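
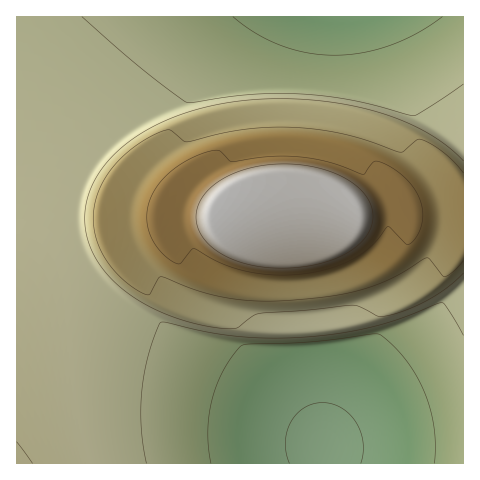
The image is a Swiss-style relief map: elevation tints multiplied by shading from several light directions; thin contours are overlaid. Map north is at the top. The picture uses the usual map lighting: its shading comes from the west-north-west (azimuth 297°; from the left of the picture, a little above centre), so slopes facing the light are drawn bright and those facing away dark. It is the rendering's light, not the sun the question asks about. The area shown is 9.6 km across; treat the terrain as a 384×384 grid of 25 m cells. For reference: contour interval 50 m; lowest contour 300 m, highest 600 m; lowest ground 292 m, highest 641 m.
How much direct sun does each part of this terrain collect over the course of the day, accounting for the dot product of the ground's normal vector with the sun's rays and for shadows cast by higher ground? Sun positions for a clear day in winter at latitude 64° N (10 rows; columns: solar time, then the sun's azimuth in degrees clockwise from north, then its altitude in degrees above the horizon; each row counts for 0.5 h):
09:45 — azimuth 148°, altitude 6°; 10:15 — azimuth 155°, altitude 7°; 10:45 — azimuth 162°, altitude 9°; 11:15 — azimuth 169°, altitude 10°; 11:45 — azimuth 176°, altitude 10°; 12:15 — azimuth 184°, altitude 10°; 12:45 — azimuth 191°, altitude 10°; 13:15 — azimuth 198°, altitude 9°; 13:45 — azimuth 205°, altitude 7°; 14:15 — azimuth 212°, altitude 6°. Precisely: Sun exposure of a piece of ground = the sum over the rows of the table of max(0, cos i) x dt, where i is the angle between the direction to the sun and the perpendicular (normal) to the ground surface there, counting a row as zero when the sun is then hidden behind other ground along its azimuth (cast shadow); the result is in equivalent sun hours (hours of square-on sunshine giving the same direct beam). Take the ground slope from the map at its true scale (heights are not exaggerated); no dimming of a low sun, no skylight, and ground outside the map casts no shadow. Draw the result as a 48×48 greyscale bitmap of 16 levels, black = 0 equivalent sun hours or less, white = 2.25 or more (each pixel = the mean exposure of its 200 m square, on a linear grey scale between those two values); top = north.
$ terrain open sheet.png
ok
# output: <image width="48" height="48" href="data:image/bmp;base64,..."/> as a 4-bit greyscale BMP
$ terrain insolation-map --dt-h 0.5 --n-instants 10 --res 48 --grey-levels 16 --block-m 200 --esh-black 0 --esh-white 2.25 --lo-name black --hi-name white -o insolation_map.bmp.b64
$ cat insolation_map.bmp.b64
<image width="48" height="48" href="data:image/bmp;base64,Qk32BAAAAAAAAHYAAAAoAAAAMAAAADAAAAABAAQAAAAAAIAEAAATCwAAEwsAABAAAAAAAAAAAAAAABEREQAiIiIAMzMzAERERABVVVUAZmZmAHd3dwCIiIgAmZmZAKqqqgC7u7sAzMzMAN3d3QDu7u4A////AFVVVVVVVVVVVVVVVVVVVVVVVVVVVVVVVVVVVVVVVVVVVVVVVVVVVVVVVVVVVVVVVVVVVVVVVVVVVVVVVVVVVVVVVVVVVVVVVVVVVVVVVVVVVVVVVVVVVVVVVVVVVVVVVVVVVVVVVVVVVVVVVVVVVVVVVVVVVVVVVVVVVVVVVVVVVVVVVVVVVVVVVVVVVVVVVVVVVVVVVVVVVVVVVVVVVVVVVVVVVVVVVVVVVVVVVVVVVVVVVVVVVVVVVVVVVVVVVVVVVVVVVVVVVVVVVVVVVWZmZmZlVVVVVVVVVVVVVVVVVVVVVVVWZmZmZmZmZlVVVVVVVVVVVVVVVVVVVVVmZmZmZmZmZmVVVVVVVVVVVVVVVVVVVVZmZmZmZmZmZmZVVVVVVVVVVVVVVVVVZmeImYh2ZmZmZmZlVVVVVVVVVVVVVVaK3///////7KhmZmZlVVVVVVVVVVVVaM/9uXdmZmd4rO/rhmZlVVVVVVVVVVVp3rhmZmZmZmZmZmet/YZlVVVVVVVVVVjdllVWZ4mqqqqYdmZme+x2VVVVVVVVVq2mVVZ5u7qZmZqrupdmZnvZZVVVVVVVa7dVVoqph2ZmZmZmeauXZmacplVVVVVWqmVVeah2VWZ4iIdmZmealmVoulVVVVVZplVXmXVVaL3u7u7ahmZomXVVe1VVVVV5ZVV4hlVozcqId4m923ZmeIZVWFVVVVaHVVZ3ZVabuGVVVmZmm7hlVodlVlVVVVaGVVZ2VVipZVVVVVVVZ6p1VXdlVVVVVVZlVVZlVWiGVVVVVVVVVWiGVWZlVVVVVVVVVVVVVWdlVVVVVVVVVVZ2VVZlVVVVVVVVVVVVVVVVVVVVVVVVVVVVVVVVVVVVVVRFVVRFVUNFVVVVVVVVVVM0VVRFVVVVVVM1VVRFVUIkVVVVVVVVVTIlVUNFVVVVVVMkVVM0VUIRNVVVVVVVUxE1VTNFVVVVVVQiVVQiRVQgATVVVVVDEAJFUyNVVFVVVVQhNVVCJFRCAAASIiEAADREMSRVQlVVVVRBE1VTESREMQAAAAAAE0RCEkVUIFVVVVRDEDVVQgEkRDEAAAETRDIBJEVCAVVVVVVEMAJFVDEAEjMzMzMyIQATREMQE1VVVVVUQgADRUQxAAABEQAAASNERCABNFVVVVVURDEAEkREQyERERESNERDIAATRFVVVVVVREMQAAE0RERERERERDIQAAE0RFVVVVVVVERDEAAAASIzMzIhEAAAASNERFVVVVVVVVREQhAAAAAAAAAAAAABIzRERFVVVVVVVVVEREMhAAAAAAAAABEjNERERFVVVVVVVVRERERDMiIRERESIzM0RERERFVVVVVVVVREREREREMzMzMzM0RERERERFVVVVVVVURERERERERERERERERERERERFVVVVVVVURERERERERERERERERERERERFVVVVVVVURERERERERERERERERERERERFVVVVVVVURERERERERERERERERERERERFVVVVVVVVRERERERERERERERERERERERA=="/>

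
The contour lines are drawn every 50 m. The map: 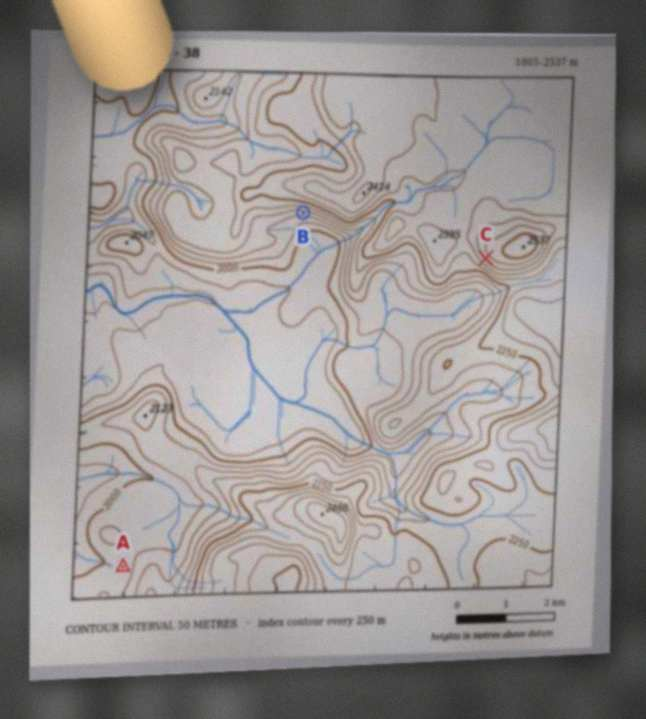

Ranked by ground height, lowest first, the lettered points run A B C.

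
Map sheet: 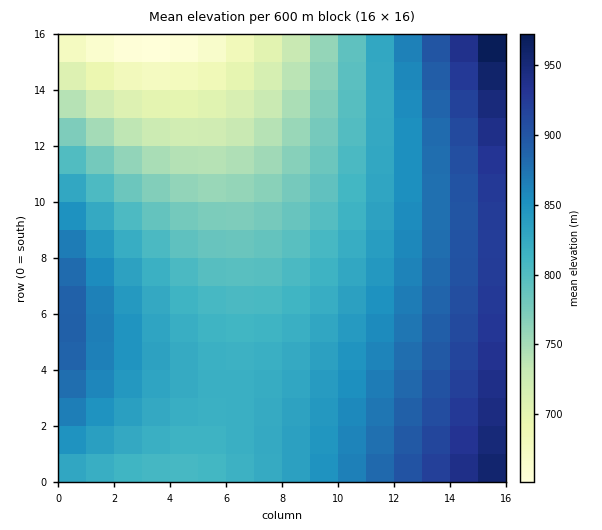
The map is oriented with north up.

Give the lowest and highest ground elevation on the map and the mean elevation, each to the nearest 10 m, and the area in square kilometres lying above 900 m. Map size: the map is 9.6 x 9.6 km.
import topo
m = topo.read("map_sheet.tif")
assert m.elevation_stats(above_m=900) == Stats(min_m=640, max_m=1000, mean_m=820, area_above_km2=12.7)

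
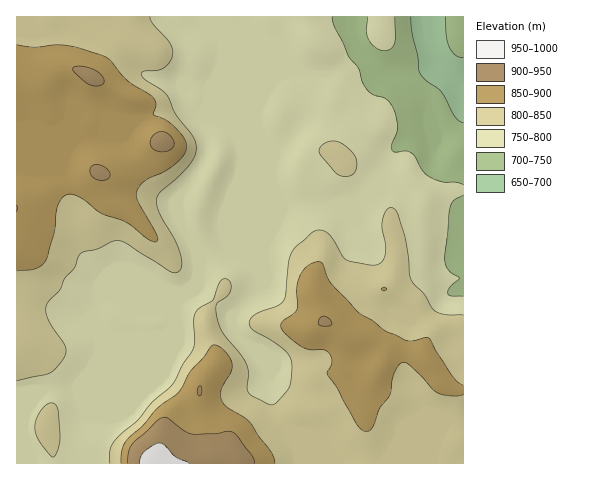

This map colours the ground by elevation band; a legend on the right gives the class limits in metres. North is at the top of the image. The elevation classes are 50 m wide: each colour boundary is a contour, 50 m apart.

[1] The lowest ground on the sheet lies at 670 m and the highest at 960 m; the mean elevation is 810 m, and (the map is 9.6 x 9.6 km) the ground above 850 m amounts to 20.5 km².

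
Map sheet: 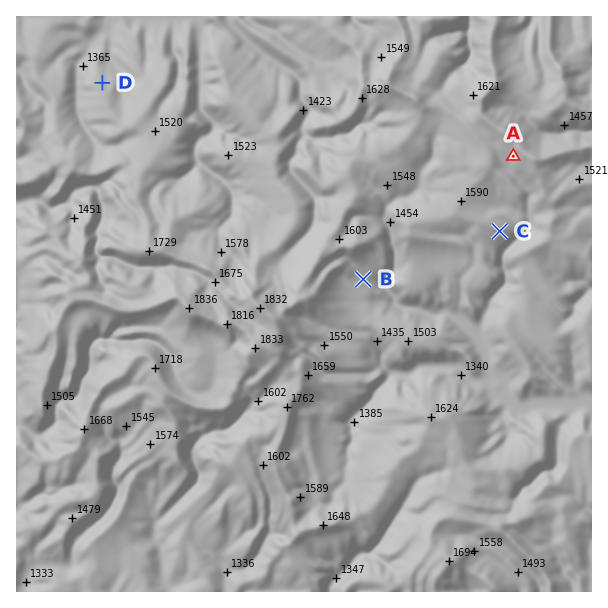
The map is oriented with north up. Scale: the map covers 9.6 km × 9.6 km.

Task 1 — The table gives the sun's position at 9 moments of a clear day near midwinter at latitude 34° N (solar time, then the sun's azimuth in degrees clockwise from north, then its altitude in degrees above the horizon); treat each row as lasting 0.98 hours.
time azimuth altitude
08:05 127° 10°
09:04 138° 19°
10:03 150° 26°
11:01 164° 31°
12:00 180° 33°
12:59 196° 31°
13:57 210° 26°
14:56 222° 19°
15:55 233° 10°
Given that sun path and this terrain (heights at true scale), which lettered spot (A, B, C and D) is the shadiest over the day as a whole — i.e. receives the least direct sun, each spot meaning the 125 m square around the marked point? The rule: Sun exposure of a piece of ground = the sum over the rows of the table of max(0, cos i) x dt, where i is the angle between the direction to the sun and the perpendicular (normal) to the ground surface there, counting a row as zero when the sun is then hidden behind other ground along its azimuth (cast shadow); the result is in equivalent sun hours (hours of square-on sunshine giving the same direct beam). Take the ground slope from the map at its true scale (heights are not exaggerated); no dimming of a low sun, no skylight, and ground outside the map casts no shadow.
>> D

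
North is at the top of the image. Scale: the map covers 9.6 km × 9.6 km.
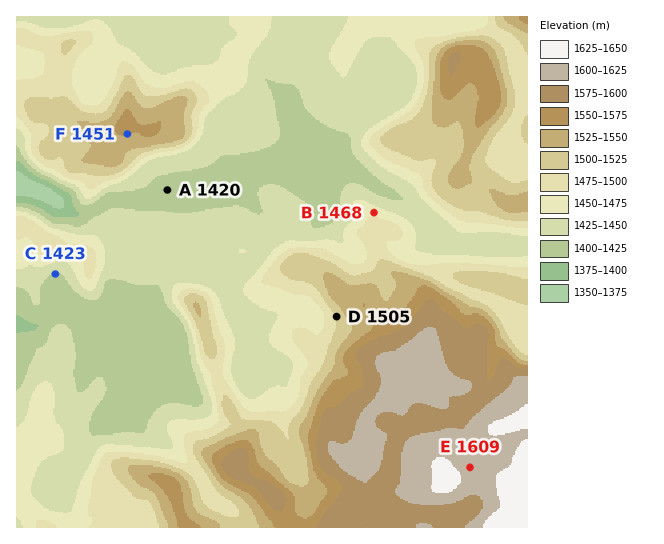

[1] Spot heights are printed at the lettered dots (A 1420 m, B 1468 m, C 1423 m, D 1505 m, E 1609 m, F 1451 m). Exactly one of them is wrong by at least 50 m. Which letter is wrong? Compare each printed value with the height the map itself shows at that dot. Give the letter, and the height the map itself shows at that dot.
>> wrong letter F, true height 1551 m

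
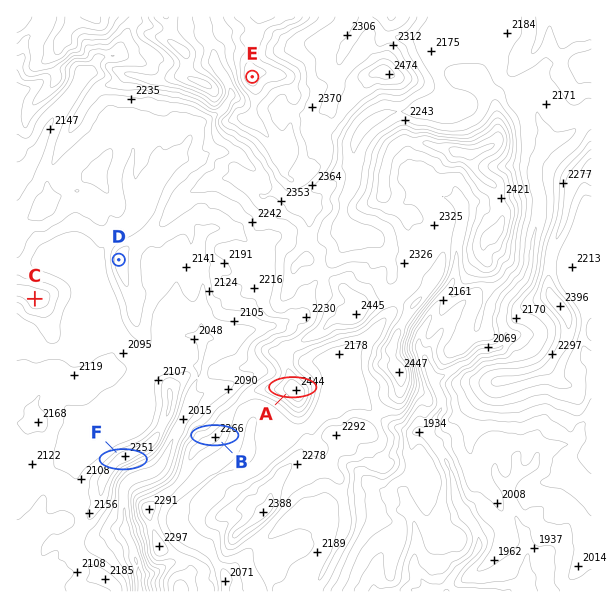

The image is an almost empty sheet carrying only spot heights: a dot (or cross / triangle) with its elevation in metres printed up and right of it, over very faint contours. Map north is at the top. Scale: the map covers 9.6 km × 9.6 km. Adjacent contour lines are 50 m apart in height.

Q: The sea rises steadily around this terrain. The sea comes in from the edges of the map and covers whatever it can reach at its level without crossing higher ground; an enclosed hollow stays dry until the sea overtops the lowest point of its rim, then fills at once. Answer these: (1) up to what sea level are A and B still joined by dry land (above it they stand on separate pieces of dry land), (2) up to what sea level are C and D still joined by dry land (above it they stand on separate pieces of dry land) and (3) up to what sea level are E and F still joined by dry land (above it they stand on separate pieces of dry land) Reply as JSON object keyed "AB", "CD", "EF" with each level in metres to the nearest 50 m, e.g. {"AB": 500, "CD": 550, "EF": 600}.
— {"AB": 2200, "CD": 2150, "EF": 2100}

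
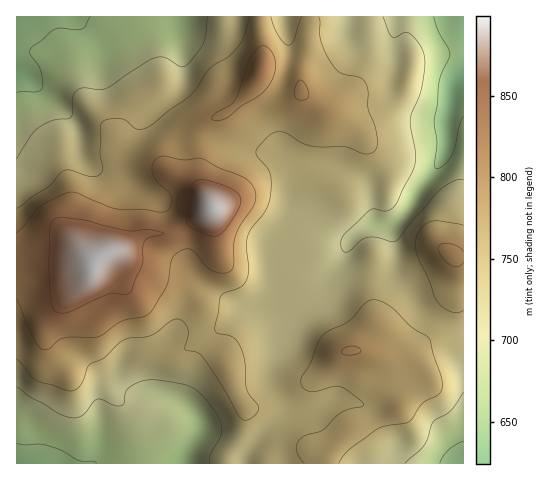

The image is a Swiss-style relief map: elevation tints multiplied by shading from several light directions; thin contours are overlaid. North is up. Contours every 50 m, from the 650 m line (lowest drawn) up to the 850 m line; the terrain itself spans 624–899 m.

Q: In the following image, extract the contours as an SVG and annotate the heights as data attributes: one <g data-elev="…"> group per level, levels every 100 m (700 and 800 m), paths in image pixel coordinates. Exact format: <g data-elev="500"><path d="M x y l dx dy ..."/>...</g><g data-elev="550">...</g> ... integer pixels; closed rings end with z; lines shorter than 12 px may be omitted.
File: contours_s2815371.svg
<g data-elev="700"><path d="M405 463l20-18 9-24 17-10 12-19"/><path d="M17 387l14 10 26 16 17 5 9-3 11-13 3-3 5 0 14 7 7-1 1-2 3-13 5-5 11-4 16-1 30 6 8 5 10 10 9 12 5 11 0 10-10 20-1 9"/><path d="M463 180l-9 1-15 9-43 51-5 1-15-5-8 0-8 4-11 10-4 1-3-2-1-7 2-7 25-24 6-3 14 2 7-5 17-33 3-11 0-10-5-33 12-31 3-21-1-12-5-11-9-10-6-1-9 5-4-2-8-19"/><path d="M207 17l-3 25-5 8-12 15-6 2-15-9-9-1-11 5-40 26-8 2-14-2-6 1-3 3-2 5-2 20-3 2-15 1-15 8-7 8-14 23"/></g><g data-elev="800"><path d="M345 355l12-1 3-1 1-3-5-3-9 0-5 4 0 3z"/><path d="M17 299l18 42 5 7 5 2 5-2 12-10 8-1 27 0 25-16 23-5 7-5 14-23 2-8 4-21 3-4 5-4 7-2 5 1 14 16 9 6 9 1 7-3 3-6-1-18 2-10 6-12 13-18 2-6 0-7-4-8-7-7-25-10-17-9-6-1-14 2-22-4-7 5-2 8 5 12 11 11 3 4 0 10-5 5-6 1-16-3-28 0-39-16-8-1-28 14-24 27"/><path d="M463 252l-5-6-9-2-8 0-3 4 4 9 9 8 8 2 4-5"/><path d="M214 120l7 0 7-3 13-11 19-11 8-8 6-11 2-12-3-9-6-8-3-1-4 0-8 9-5 9-12 35-5 6-16 10-2 3z"/><path d="M298 99l7 1 4-4-2-8-6-8-3 2-3 8 0 6z"/></g>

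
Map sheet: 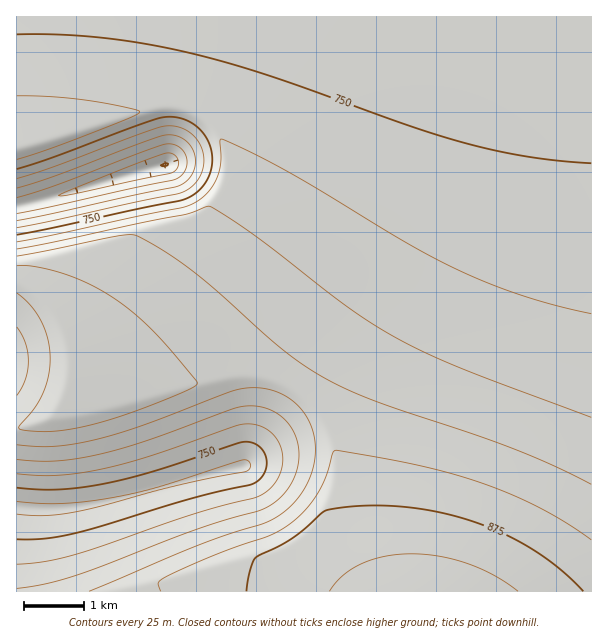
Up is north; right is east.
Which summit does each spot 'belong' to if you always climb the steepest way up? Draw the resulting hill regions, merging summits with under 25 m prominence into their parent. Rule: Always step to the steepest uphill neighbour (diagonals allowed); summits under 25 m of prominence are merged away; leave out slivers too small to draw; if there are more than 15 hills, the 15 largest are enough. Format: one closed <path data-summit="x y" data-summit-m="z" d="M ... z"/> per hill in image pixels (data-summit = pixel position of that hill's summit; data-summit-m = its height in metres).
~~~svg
<path data-summit="428 591" data-summit-m="916" d="M591 16l-129 1-4 39-7 42-9 34-22 60-34 60-85 122-54 88-7 6-30 6-60 18-49 12-45 6-39-4 0 86 575-1z"/><path data-summit="65 398" data-summit-m="871" d="M461 16l-249 0-19 77-26 71-151 43 1 299 39 4 45-6 49-12 60-18 30-6 7-6 54-88 85-122 34-60 12-28 19-66 9-54z"/><path data-summit="17 147" data-summit-m="798" d="M210 16l-193 0-1 190 28-6 123-36 7-14 24-72 1-12 6-16 0-9 5-11z"/>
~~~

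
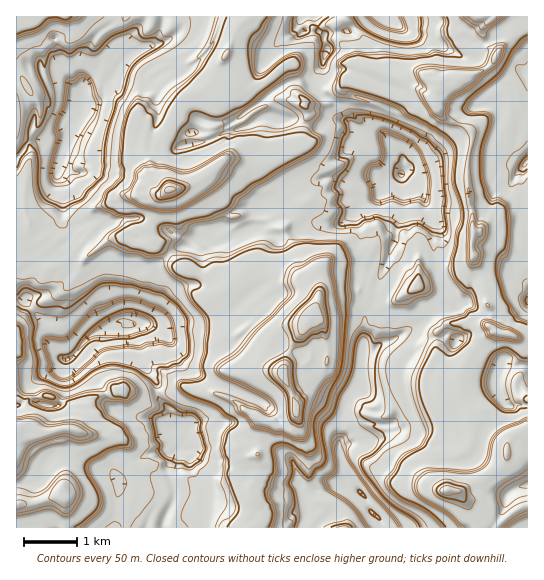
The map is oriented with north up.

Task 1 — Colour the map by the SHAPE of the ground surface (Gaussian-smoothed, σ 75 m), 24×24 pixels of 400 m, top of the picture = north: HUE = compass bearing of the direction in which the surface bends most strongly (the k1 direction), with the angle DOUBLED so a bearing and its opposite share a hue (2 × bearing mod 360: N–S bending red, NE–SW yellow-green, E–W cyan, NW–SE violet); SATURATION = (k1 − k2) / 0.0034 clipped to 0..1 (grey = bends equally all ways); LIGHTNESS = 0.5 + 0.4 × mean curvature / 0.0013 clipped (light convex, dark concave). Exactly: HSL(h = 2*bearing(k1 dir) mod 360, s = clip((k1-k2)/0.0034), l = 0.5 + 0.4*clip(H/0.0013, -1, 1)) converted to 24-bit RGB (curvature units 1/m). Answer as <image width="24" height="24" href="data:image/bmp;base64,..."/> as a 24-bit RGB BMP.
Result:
<image width="24" height="24" href="data:image/bmp;base64,Qk32BgAAAAAAADYAAAAoAAAAGAAAABgAAAABABgAAAAAAMAGAAATCwAAEwsAAAAAAAAAAAAASJsvizBswuV2N9W7R3+Ei4CRdGSTbZR7c3iAP459wXFp28ywPJDNLDNxPH04v+pkSAw4TxAmeYsrhXgqUdlOg8Kkn4Hi10P6g1vku3v26e3edMfgQCh8gn9/iYGGb3+JfXuCWjtopcl5w9h1WNA2OiNwYtyQkhYxNQUop73QiH3kt8vw0/X4RV+9oKQsGoceJ39QLHZN46picToTeV12f4N9f6WRcqHMuGrTTC6bt8SL07SRL13CsAAQTqsWGQMwpOzoU8DlNdvMYOV6t4Qu0SLi3Yu3xmaVvDlOOlktem835SovGpY1JstXWdhgUiUlPBQk4ThUqLuE28yNLwQdsfNxaNnhAgByHNWJUUDX2FZIxVNGf3ZXJVFP3Zl6poSIzbfqrar8ztL8Y3D3vt3vpCXevF8iemFwRyKTIrtk2CMg4iMSnFfw1v7NMQxAJJe+elhEQ3gpel0t0MNGgYB8bICEF8+A2Z7jot4uMBYD4mYf1b9iLxIEfJUezCJpiiE8RoMWopocj//pWwDX1w2S/PHPPISwEDdco5zQn2i7WTCHp9CWfYF/gZaHK+PQbVwKFal2xfX/PiGo6mus3MT8y9T2ZgzYf3f8zs796hU9bjEBFGXecf9g2xlv1YlsDkFEQytYvcB8RTinr7iPhYN/rdR9GwYttumod+E6FFAlDiUYw8ZVptk+nzkmE2qQqSjSmhM9kZP2v7TsK1au9vjTSi1z79XOLGmoFyNlysehNGmIzqmag3yk0KeNCyUx5KIsl9uYLAcbJpgSDZZRip3Pm3TZyXDdUwhUs6czrNBMJqQ/voCJgD4YpaYevtZZrUKbCBcrabUlRXGLx95uByFG21JNvBBPd/iu3WPHbB/A5JukMGoQGjADKSwHbD4FHTVkh6srwdKHS4JwKNbThjbb89jlouu9Why+SWTWe4mvXYtuMdOepG7/LnD/zP/vdaTxLAcVvVdmw7VvhDHFumfPQEyeOZ5vM6u5leSsfpuAeIB4SnRcIYY93JZU7+K3QyOHYmmB0TfKyscwLoM3P0sbo4QSqOCFklcUVjrScL+0po2v2m/TTiTQaYXaaozZJVfBYNZlin+JhoCEeH2BMDiQc9Nn8dx6RR6AZGSBNWp29dbiRj7evB+pbdCIqeBMrD+efH+DfICFdG+HtmZse1JCb00pHZAam/XYRV3PfnLHwZLSjJi8PpDYL9Vg9rbCViXXZ2GJR3iic881gip7ZCPf9f+YyDonQXR9gnt/foWFeH6CR3mlvYr0tb3mpty9bEQPTWszY2w/PGkmsJQxR3ghdsokj7Qm5zjeqIOwLHi5vKvWUX/VYyCZ/fDOVtx+KDt2f4yBhbW/mGzPo06BSVQKmoEMpEwPjrMqI7K3O6spQK1waoSJnYZtgHBxs8JzEEw3dddDxjasgb8yQgtCMYxm5/2P45iGOCd7nciFIoCOJU98hjDl3cT11qDywqr409j4KlPkM7xSuE0xMmM5d4B3g4d/t8+ORy1qLOJedaMjlF0neQl8tEJI2PrAHEKsikKJ99m7D0ZOhypVHlw4h1QkpeNRe+Hb3VWU4Hfv7p/VOWKr4HHdH3gfUnpIzYttMY6IlWUVNZY4ZyhvGjCIu9KV4++aQStnDbCfPP8dzx6lFDhgd0G2UEO7rNtogn4oTncWJ4kr8ZZ5rzLegXyQzZbU3G3gI9lJQiGg4Kq+Hy6qPRVCaqEsc9A67NyOLTdm2TpYxEM9r9RgCh48k1K5O0Cl3M2janKjvF1lMHRBX6s3HqkbU33Rc0TK6LiB0ymyJzaeyKBELQYaV41Nap1LWOOS7tXAI0l1mYuDwzyY3d+hHlFqIEhaPqyX7+nSKCivz5eee1GewHVqp74xGXwXbiYx1vCPPDKurx9OnypkOlm7caHg3va7DtZBEpoHtySei4uBl7eItWe/gxxeHkh9JpZw49pEaTcsUobLwYqwgoKHsouwxEr8ApJI1+M+cxKO5JPDc53RjLbPQyqA0eOl6He7Rq02IGM2e4mBucZhViYxzUmlPtXKWn6BR+DfuImzRHJSvzUstX15nMl9AThl/8z8T+fGAiKN7Me/jZTFj5nJUpL0uN7rdFbg/1rv+YWdJWNhb4IwsTnL2VdsdtM1JmQxN1wbW3gFvHBfOGd1z6WQz6t9IUlYHp8j9napAAVEfOg8M9pMYbmydipdlT0TsEQNSHxB/+CacRKqxYjcUh2VcrUqSqWO0H/WH23JfLzXaqZsTGt4vZtnsISE1mlhMcopEUUspCfyje2eP7ZgKgkVTw4Kynsf2ZJN0o4+O6cbvUS6"/>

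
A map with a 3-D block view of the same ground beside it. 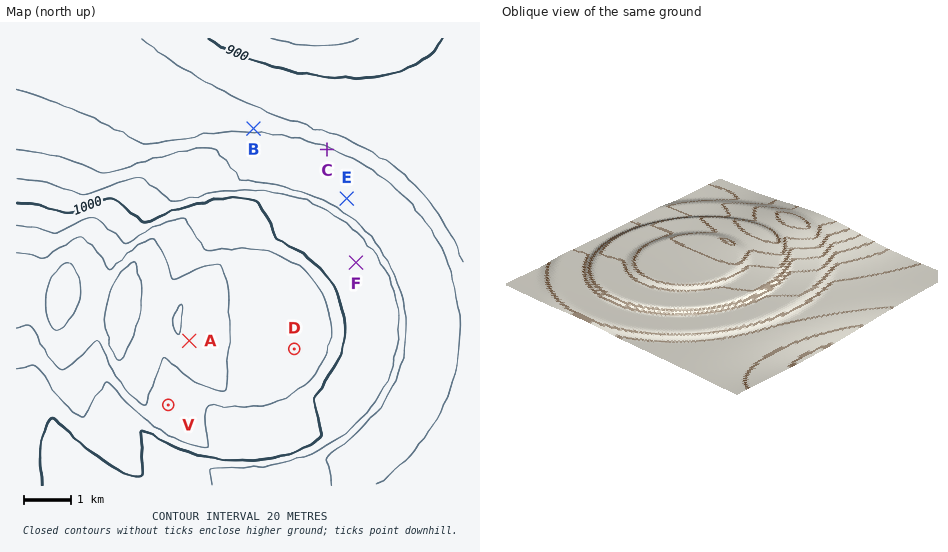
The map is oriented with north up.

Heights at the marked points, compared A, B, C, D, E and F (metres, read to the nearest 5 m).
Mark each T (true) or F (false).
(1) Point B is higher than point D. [F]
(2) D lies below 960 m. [F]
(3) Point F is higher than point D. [F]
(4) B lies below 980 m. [T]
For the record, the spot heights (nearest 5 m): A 1055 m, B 935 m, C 945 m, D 1025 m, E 950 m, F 995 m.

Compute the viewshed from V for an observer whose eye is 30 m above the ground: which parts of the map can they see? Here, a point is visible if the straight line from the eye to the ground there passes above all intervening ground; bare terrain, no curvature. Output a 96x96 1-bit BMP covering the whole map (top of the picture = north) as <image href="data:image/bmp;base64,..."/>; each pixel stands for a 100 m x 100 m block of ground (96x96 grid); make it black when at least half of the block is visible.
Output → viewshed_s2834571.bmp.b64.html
<image width="96" height="96" href="data:image/bmp;base64,Qk2+BAAAAAAAAD4AAAAoAAAAYAAAAGAAAAABAAEAAAAAAIAEAAATCwAAEwsAAAIAAAAAAAAA////AAAAAAD//8Af/+AAAAAAAAD//4A//4AAAAAAAAD//gD//gAAAAAAAAD//AH/+AAAAAAAAAD/+AP/4AAAAAAAAAD/8Af/gAAAAAAAAAD/4A//AAD4AAAAAAD/wB/+AD//4AAAAAD/gD/4Af///AAAAAD/gH/wB////wAAAAD/AP/gH////8AAAAD+Af/Af/////AAAAD8Af+B//////gAAAD4A/8D//////wAAAD4B/4H//////8AAADwB/wP//////+AAADgD/gf///////AAADgD/A////8Af/AAADAH+A////+AA/gAACAH+B/////AADwAACAH8D/////wAAAAAAAP8D/////8AAAAAAAP4H/////+AAAAAAAPwH//////AAAAAAAfwH//////gAAAAAAfwP//////wAAAAAAfgP//////4AAAAAAfgP//////4AAAAAA/Af//////8AAAAAA/Af//////8AAAAAA/Af//////8AAAAAA/Af//////+AAAAAA+Af//////+AAAAAA+Af//////+AAAAAA+Af//////+AAAAAA+Af/+D///+AAAAAA8Af/AA///+AAAAAA8Af+AAf//8AAAAAAcAf+AAP//8AAAAAAYAP+AAH//8AAAAAAYAP+AAD//4AAAAAAYAP+AAD//4AAAAAAAAH+AAB//wAAAAAAAAH+AAB//gAAAAAAAAD+AAA//AAAAAAAAAACAAA/+AAAAAAAAAAAAAAf4AAAAAAAAAAAAAAfgAAAAAAAAAAAAAAIAAAAAAAAAAAAAAAAAAAAAAAAAAAAAAAAAAAAAAAAAAAAAAAAAAAAAAAAAAAAAAAAAAAAAAAAAAAAAAAAAAAAAAAAAAAAAAAAAAAAAAAAAAAAAAAAAAAAAAAAAAAAAAAAAAAAAAAAAAAAAAAAAAAAAAAAAAAAAAAAAAAAAAAAAAAAAAAAAAAAAAAAAAAAAAAAAAAAAAAAAAAAAAAAAAAAAAAAAAAAAAAAAAAAAAAAAAAAAAAAAAAAAAAAAAAAAAAAAAAAAAAAAAAAAAAAAAAAAAAAAAAAAAAAAAAAAAAAAAAAAAAAAAAAAAAAAAAAAAAAAAAAAAAAAAAAAAAAAAAAAAAAAAAAAAAAAAAAAAAAAAAAAAAAAAAAAAAAAAAAAAAAAAAAAAAAAAAAAAAAAAAAAAAAAAAAAAAAAAAAAAAAAAAAAAAAAAAAAAAAAAAAAAAAAAAAAAAAAAAAAAAAAAAAAAAAAAAAAAAAAAAAAAAAAAAAAAAAAAAAAAAAAAAAAAAAAAAAAAAAAAAAAAAAAAAAAAAAAAAAAAAAAAAAAAAAAAAAAAAAAAAAAAAAAAAAAAAAAAAAAAAAAAAAAAAAAAAAAAAAAAAAAAAAAAAAAAAAAAAAAAAAAAAAAAAAAAAAAAAAAAAAAAAAAAAAAAAAAAAAAAAAAAAAAAAAAAAAAAAAAAAAAAAAAAAAAAAAAAAAAAAAAAAAAAAAAAAAAAAAAAAAAAAAAAAAAAAAAAAAAAAAAAAAAAAAAAAAAAA="/>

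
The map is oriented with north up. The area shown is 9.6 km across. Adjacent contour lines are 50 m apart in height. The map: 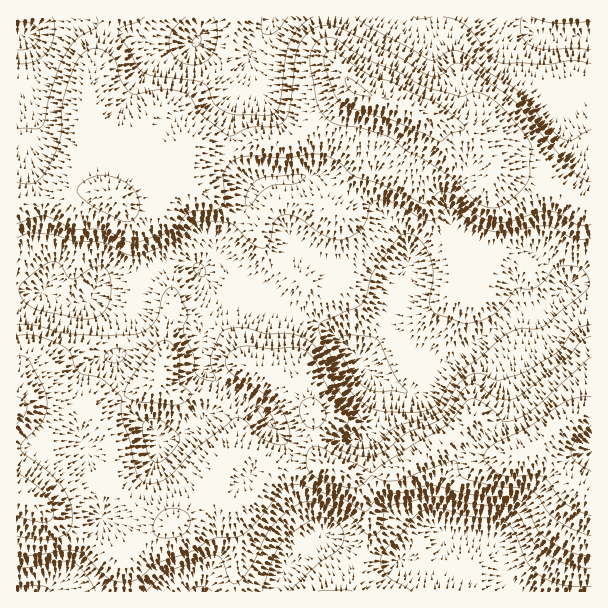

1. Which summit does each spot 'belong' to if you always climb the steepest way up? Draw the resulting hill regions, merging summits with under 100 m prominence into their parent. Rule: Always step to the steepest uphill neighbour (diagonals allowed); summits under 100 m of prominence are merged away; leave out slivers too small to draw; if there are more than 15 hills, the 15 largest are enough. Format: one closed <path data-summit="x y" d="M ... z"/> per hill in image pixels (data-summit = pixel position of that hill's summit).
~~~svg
<path data-summit="354 87" d="M591 16l-574 0-1 271 19 5 9 0 28 10 14 0 4-2 6-12 5-4 39-1 19-17 11-4 18 0 12 6 16-14 15 10 39 42 8 4 21 4 21 10 27 20 25 29 32 18 6 0 15-17 37-22 50-36 12-6 16-2 32-25 20 1z"/><path data-summit="561 425" d="M216 254l-16 14-12-6-18 0-11 4-19 17-39 1-5 4-6 11 0 2 20 11 8 8 2 31-5 8 6 34 11 18 22 20 5 9 15-2 24-22 8-2 8-15 4-15 3 0 34 20 13 13 14 20 8 19 2 24 4 20 19 32 8 0 10 9 26 13 28 6 18-1 17 9 9-2 7-5 6-21 5-5 42 3 7 5 2 6 2 24 3 8 14 9 73 1-1-307-19-1-32 25-16 2-12 6-50 36-37 22-15 17-6 0-32-18-25-29-27-20-21-10-21-4-8-4-39-42z"/><path data-summit="17 495" d="M20 288l-4 0 0 303 259 1 17-41 10-10 16-8-8-8-14-25-2-9-2-27-3-12-21-35-13-13-36-20-5 15-8 15-8 2-24 22-15 2-5-9-22-20-11-18-6-34 5-8-2-31-8-8-18-11-20 1-28-10-9 0z"/>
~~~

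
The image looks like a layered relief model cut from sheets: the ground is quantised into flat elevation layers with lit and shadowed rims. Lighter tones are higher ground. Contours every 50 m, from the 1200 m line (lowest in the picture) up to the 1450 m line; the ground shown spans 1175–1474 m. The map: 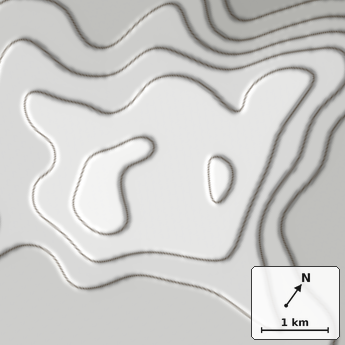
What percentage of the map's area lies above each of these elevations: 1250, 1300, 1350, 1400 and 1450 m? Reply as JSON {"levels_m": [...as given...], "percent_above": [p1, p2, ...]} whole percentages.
{"levels_m": [1250, 1300, 1350, 1400, 1450], "percent_above": [97, 85, 57, 33, 5]}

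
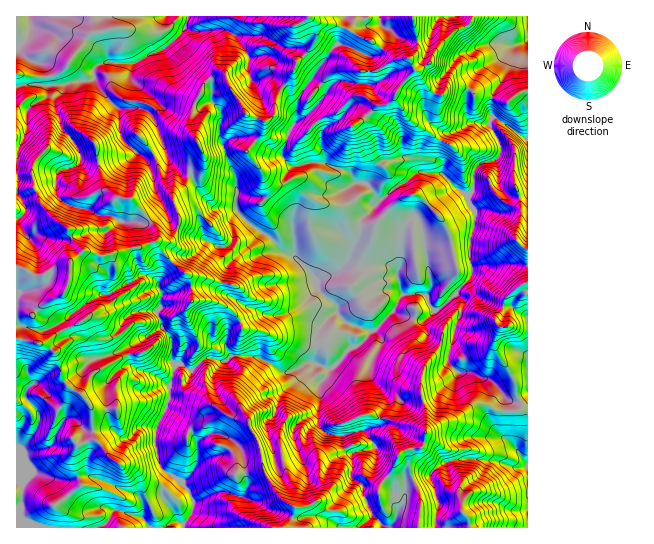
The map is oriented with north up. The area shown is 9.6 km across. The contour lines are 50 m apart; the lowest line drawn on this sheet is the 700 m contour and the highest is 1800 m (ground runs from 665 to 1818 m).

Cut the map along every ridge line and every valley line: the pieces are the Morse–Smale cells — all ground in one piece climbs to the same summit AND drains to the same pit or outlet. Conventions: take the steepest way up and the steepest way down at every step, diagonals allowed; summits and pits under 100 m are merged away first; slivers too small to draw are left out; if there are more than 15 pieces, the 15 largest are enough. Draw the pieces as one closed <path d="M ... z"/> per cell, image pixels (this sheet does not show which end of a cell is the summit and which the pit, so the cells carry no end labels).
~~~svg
<path d="M470 89l-3 5-2 17 3 8 4 3-9 6-19 7-5 14 0 9 4 5-2 10-23-1-7-11-8-4-5 3-15 1-8 17-6 6-14-1-4-9-5-3-23-8-16 0-13 4-5-3-8-9-19-8-12-10-15 0-8 3-4 6 13 32 1 31-24-2-13-14-7-15-4-3-4 10-12 10 0 7 7 19-7 16-4 4-13 0 0-11-25-31-14-2-2 2 1 15-10 13-38 3 5 12 10 9-12 10-2 8-16 0-11 7-8 0-7-5-10-4-1 260 168 0 0-4 9-13 0-11-9-14-23-18-6-24 2-18 8-14 4-12 0-14 8-21 5 0 9 7 18-14 17 4 5-5 22 0 21 9 9 7 15-3 9-6 24 5 19-20 11-4 8-11 8-4 16-17 24 8 8 0 3 13 6 4 15 3 4-1 10-33 0-7-7-5 16-19-3-28 6-21 0-16-7-9 0-6 5-6 0-15 3-7 6-4 13-3 4 7 0 16 5 10 6 4 11 0 7-4 0-102-7 1-12 9-7 0-13-5-14-1z"/><path d="M395 312l-2 0-16 17-6 2-10 13-11 4-19 20-24-5-9 6-15 3-9-7-21-9-22 0-5 5-17-4-18 14-9-7-7 2-6 19 0 14-4 12-8 14-2 18 6 24 19 14 13 18 0 11-9 13 1 5 198-1-16-24-4-17-12-11 2-9-1-12 6-3 12-2 5-3-10-15 14-6 1-11 5-11 0-6-5-8 14 4 11 10 8 0 21-7 23-22 0-3-9-9 5-23-19-2-6-4-3-13-8 0-19-5z"/><path d="M187 16l-171 1 0 249 2 2 7 1 9 7 8 0 11-7 16 0 2-8 12-10-10-9-5-12 38-3 10-13-1-15 2-2 14 2 2 2 23 29 1 11 12 0 4-4 7-16-7-19 0-7 12-10 3-10-6-2-14-14-16-44-11-7-20 1-6-2-19-24-3-13 2-3 8-4 28 1 0 14 24 21 27 0 12 5 7-11 2-7 6-7-34-37 10-13z"/><path d="M413 16l-33 1 0 6 7 6 1 5-5 13-9 9-7 0-26-12-4 0-6 6-4 9-15 19 13 12-1 7-18 19-8 4-10 13-5 24 6 7 6 3 12-4 16 0 26 9 6 11 8 1 6 0 6-6 8-17 15-1 5-3 6 2 9 13 23 1 2-10-4-5 0-9 5-14 5-2-16-8-6-8 8-23-11-11-15-24 8-9 0-12z"/><path d="M470 372l-12 0-3 6-21 18-21 7-8 0-11-10-11-2 2 12-5 11-1 11-14 6 10 15-5 3-12 2-6 3 1 12-2 9 12 11 4 17 5 11 11 14 53-1 3-25-8-28 8-9 10-4-2-10-6-6-14-7-2-5 4-4 29-12 17-13 10 0 13 7 10-1-3-12-12-15z"/><path d="M513 264l-18 3-17-2-6 2 0 8-16 19 7 5 0 7-7 19-8 37 10 10 12 0 20 8 16 19 9 4 5-2-4-7-1-13-20-34 0-8 6-12 27 0 0-61z"/><path d="M495 160l-13 3-6 4-3 7 0 15-5 6 0 6 7 9 0 16-6 21 2 18 2 2 22 0 8-3 24 1 1-71-7 3-11 0-6-4-5-10 0-16z"/><path d="M309 16l-120 0-4 11 12 5 25-3 11 4 4 4 12 20-1 14 3 8 3 2 13-5 16 11 9-12 4-13 12-11 8-14-1-12z"/><path d="M479 459l-18 0-12 3 12 19 0 30 7 7 1 9 58 1 1-61-13 1-16-7z"/><path d="M119 63l-16 0-8 4-2 6 3 10 19 24 6 2 20-1 6 3 8 8 13 40 14 14 7 2 2-6 6-4 7-8-13-31 4-21-13-6-27 0-24-21 1-13z"/><path d="M186 28l-11 14 12 15 22 22 14-6 21 38 5 5 14 5 6-1 6-7 0-12 8-14-9-8-7-3-13 5-3-2-3-8 1-14-12-20-15-8-25 3z"/><path d="M527 16l-55 1-5 9 15 18 17-1 14 3-4 2-8 9-24 14-8 16 6 8 8 0 19 6 7 0 12-9 7-2z"/><path d="M485 404l-10 0-17 13-29 12-4 4 2 5 14 7 6 6 3 10 11-2 18 0 20 2 16 7 12-1-2-6-17-22 0-28-10 0z"/><path d="M379 16l-70 1 6 8 1 12-8 14-12 11-4 13-9 12 5 4 4 10 5 4 3-10 37-51 13 3 17 9 7 0 5-3 9-19-1-5-7-6z"/><path d="M223 73l-8 2-6 4 3 7 0 16 9 11 0 29 2 2 4-4 8-3 15 0 12 10 20 9 6-23 8-11 0-17-8-14-3-3-4 1-6 12-2 14-4 5-6 1-14-5-5-5z"/>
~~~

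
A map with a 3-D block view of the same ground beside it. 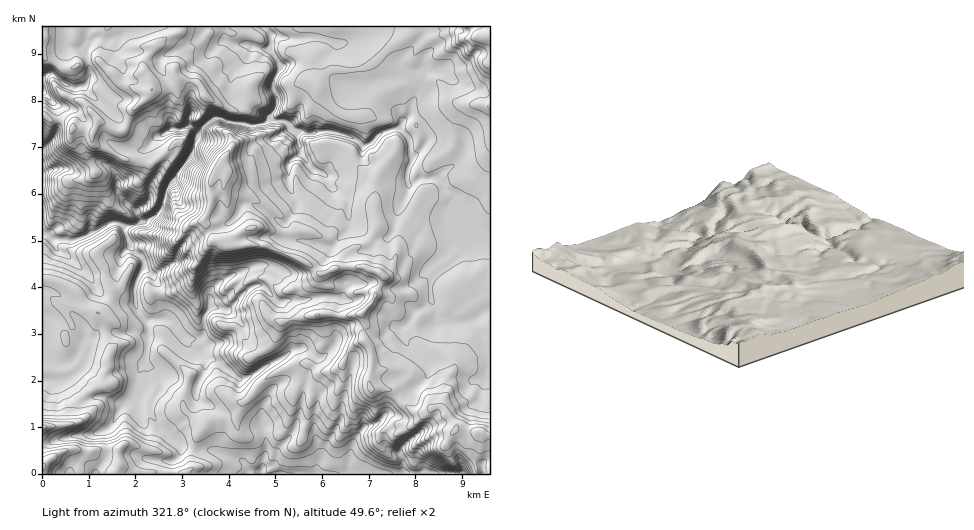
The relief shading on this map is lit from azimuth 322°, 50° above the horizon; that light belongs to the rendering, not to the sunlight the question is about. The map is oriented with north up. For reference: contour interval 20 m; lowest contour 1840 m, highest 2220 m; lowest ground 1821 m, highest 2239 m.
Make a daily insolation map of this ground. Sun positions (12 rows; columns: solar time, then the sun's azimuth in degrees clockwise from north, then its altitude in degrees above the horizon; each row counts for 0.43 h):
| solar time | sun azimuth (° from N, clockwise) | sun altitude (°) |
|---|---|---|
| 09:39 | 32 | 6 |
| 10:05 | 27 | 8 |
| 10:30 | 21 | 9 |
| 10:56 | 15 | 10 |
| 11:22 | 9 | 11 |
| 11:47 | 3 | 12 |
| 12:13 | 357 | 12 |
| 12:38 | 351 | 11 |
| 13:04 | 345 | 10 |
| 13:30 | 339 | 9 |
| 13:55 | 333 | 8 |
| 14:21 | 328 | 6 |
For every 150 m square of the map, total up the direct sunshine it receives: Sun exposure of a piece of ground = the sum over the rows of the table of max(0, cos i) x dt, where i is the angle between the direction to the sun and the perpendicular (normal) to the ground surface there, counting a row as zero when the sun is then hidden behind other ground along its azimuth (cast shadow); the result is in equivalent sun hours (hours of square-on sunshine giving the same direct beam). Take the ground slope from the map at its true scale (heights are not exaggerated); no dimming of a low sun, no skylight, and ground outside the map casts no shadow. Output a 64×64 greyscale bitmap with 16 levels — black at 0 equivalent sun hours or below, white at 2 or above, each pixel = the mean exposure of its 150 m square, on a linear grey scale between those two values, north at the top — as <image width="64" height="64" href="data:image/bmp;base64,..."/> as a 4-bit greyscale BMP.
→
<image width="64" height="64" href="data:image/bmp;base64,Qk12CAAAAAAAAHYAAAAoAAAAQAAAAEAAAAABAAQAAAAAAAAIAAATCwAAEwsAABAAAAAAAAAAAAAAABEREQAiIiIAMzMzAERERABVVVUAZmZmAHd3dwCIiIgAmZmZAKqqqgC7u7sAzMzMAN3d3QDu7u4A////AFM1ZmNodFiJm8uVMzVVVlRBESI0REVUMgABEAAAAANVcSNWQ1h3iavLvczKh2d0MzQyI0RURVMgAAARAAARA0baUiRDVniHQyJIu7qYZURDVDISNFREQxABEBAAACETIt/5Z6p3dDNXm7mHZmUyIjNDVCE0QyIzECIAEBQyMTQzV7/////8i93LllQzRDISNEJIY0MjESREIQAEE5cyVEMQACRp3u//26lkVUM0RFd2VTWFUhNAA2U0QQBlRlRURkIQABI4vMyohUVWZURVZ3ZmU2UzMUIBa7ZmMAWIhnvN//7HITSKqXdkRFZ3ZVVVVVVTRTMyNBEAaZh0ATWM7v/u3N2lVWqXd1VVWImYZkNEREMkMzMzIAEUUiVCRpzcuqqpiblnZ4d3d3Z4qXVEQjNDMzQ0RDUwAQATeodomHmXqqqXi6U0Z3eJh3h0NEaEIlVERVVlNTEAEDeYmamJh3eZqqliEBJWd3mZd3ZWirhCRmZVZWY0UyISV3irqomYeJiJmZdkNFZ3eKp1iZmqu3MliHZkRlNlaIh2V5qql3iIZmeJmYioZnd3h2RqqqhGuTJGZVMyRHiHdndlaYl3ZndmZmiZhnh2d3ZUeWmbgwAZtkRUZlM0aYZlVneIiHVVZnd3dnh2ZmZ2VDbMqKggAABLt1VqumVndniIiYeIh2ZmdlVmZ3ZVVWZDaqmHYyJGMAF7qqeKtkZneIiYZ3d4d2ZmVFZniFMkZleYd2ZneaqFIBR4Y0iXIkeIeYZ3eIh3d2ZWZmeJlkVniYd2ZUWHaHZSERI1RHlBaIeId3iYh3d2ZmZlZnm8uXd3d2VUEAR3VVQhERMzNoiXeId3iYiIh3Zmd2ZVZkRmVnd2QxMQE4ZUMhAAABECWGZoh3eIiIiHZmZ2dkREV2aImGRCI1m7dEMjQQAAAAAjV2ZFdmZnd3d3ZlZkRVeYeVM0RDIm3tllRGvJdUMiRCJFZUVnZmZVVWhVZlVomYmYMzMyEiJVRTNGnMqs3cu97UJEVmZ3ZVZlVmZ3Zpu4ZlVDMgACQhEShlm5aJqrupmcxDVlRGdmZmZld2VXm5ZlVlUzEREgABEpvJIQIRIiNCJnVnZWZmZmZmZVVXqpVnZWeIZUIQAAAAJ3NodUEBNWmqtjV5l2ZmZmZlaKzLZYh0WpdENBAAAAAAFFZ2UyIzMzIxE0aHZ3dmZnu83cdWeIU6dGUyEAAAAAAREAATVAAAABaohmd3iId3fN3LZEZ3qEVAA2dAAAAAAAAAAASsp1VY3bd2Vnd4iIiKzLdDV4irxTIAA2IAAAAAAAADm5rbvO26h2dVVnd4iIm6ZWZ2VX1yRjABQwAAAAAAFa26mal3iZmHZ3VWZ3d3eqi93bdDRkVlIQRHQDRUNFe8upmHeZh2iIh3d2Zndnd8ZUN9/pZzABNoQUSHiHeHmodlVEVoq6hneId3d3ZmZmMjEQFJ3FOKzLmBEkrMpRECV2VXiYaJh2Rod2d3ZmZmYwIzIAASAFiauqkyVWi7qZqpiaqYiIdmZniHdnZmZmZlIAIRAAAAAAjInvtndHq92WWamIeIdmZ4iIdmZmZmZlUQARAAAEQAAHnu23RUWLuFaImHeId2Znd3h2ZmZmZmUzAAIAEjMAAxG9ZWdERWhmiYiHeIh3dnd2Z3ZmZmZmZkIhEQASIAABIYt2VWRVVnmYiWeIiId3d3Zmh2ZmZlVWhTIRAAEQABAQSLuGZFVomYiIaJiIdmeHdmeYdndUVVVmVCIQAQAjEBASqXZWVFd2eId4mZd3dndmZ2iphlVmZWiYhlIiAAEQEQE5qXZVh3d2aIi7hmZ2d2ZmZVVWZ3ZVI0MQNkEAABECADnshniHd3eJm4M1ZmeIZVV3VEZ3dlUxAAARAAAkZiEwGt3HeYd3d1nqM0VmaXd2VGl2VVZmVTEAARAASaiIhEICfOx1Z3d4Y5Y1ZWZ6mHdWZod2VmZVIxATEUeGVmmZVBBs/8VGiJiHhUVlZ6rNh2ZkeHdlZmYAUzI1dBElVr24QSZ4q3V5q6tny5rNgQa4iWVXdmZWZgA2MlUxEjVUN//yAiKP/+hEzUZppzAAIEzrNWVmZlVmABd3hiWZVEMREDECv/1zj/9hAAAAABIxADZWZVVVRVYWarllepdBIjQBERAAAAAAQwAiIBEkVVVVVIdlVVRERLyrx0i5ZCABMgIRQAACIzAFEBVDRWd3d3dTVmZVRDMy62MijZZXphABECAAA4mGISWUJVRWeId3ZkVWZmVVVEbUAWvpVnZnYhEjQSOKmGZog1VEVWd3d3dlVVZndniZqlJu/6VmMSNlRDUzWbiHZniiJVRVZ3d3d2ZVVmZnmZmHJqMCaGMleHd3ZUJrmHd3ZDNGZWd2ZmZnd3ZmVWiIdTQUAAE2Mlh1WKhXicqIeJmFFsl3iHZVVVVmdmZniGVUMQASIjImmIh6p2iruHd4malU2oiIdlZlVVVmZmd2VVQgAoqXUlqWZ5mJuXiYd3eJmpYmd3eIiId2VmZVVURUNDVoiatoqHiqpli7lmiYh3ib1BNnd4iIiIdlVmVWQiMSiGZ3h3qYiHZmMkd2VYmJqrmEZ4iId3d3d3ZUZkV1ETETVmZVaIh4iZmFRFd1WIZTEVeqmZiHZnd3d2VGZEZhEQF2ZmVVVWeIm7ljNXZERERpdlRFZVRFZmd3d2VnZEeXZmZmZmZmVWZ3iZhlaHVneKsyNVVVVVVWZmZndmZleDip"/>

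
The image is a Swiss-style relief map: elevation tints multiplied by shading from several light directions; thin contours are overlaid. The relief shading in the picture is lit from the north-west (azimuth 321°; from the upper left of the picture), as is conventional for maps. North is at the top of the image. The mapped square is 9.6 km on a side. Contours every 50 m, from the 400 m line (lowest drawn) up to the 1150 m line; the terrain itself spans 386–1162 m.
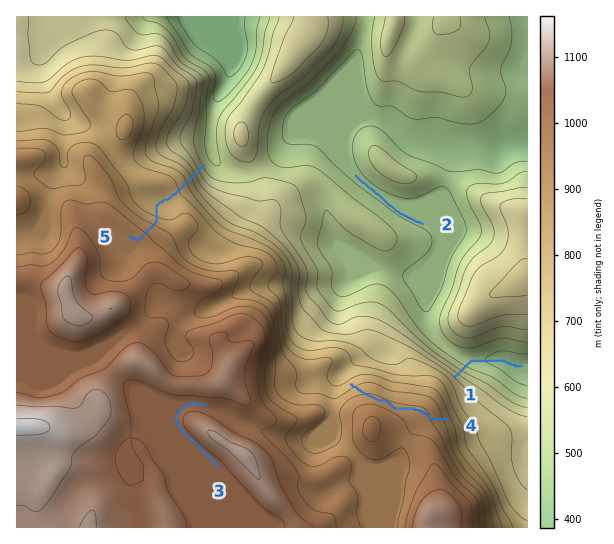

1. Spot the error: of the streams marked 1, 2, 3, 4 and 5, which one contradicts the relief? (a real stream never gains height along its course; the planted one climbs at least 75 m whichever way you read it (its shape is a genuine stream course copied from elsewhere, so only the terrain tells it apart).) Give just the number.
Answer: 4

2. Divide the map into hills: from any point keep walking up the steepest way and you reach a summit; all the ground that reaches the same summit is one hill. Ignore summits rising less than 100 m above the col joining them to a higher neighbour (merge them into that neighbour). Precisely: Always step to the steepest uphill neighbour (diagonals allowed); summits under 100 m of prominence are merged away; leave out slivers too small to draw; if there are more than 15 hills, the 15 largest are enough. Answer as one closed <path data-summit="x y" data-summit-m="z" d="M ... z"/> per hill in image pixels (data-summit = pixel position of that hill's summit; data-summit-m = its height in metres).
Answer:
<path data-summit="17 427" data-summit-m="1162" d="M527 16l-511 1 1 511 354-1-4-14 0-20-7-16 1-12-15-18-14-10-1-16 4-36 4-10 33-32 3-14 12-24 29-24 3-7 6-3 10-12 5-10 1-12-4-8-10-9-28-14 23-2 19-9 13-48 49-2 7-2 18-1z"/><path data-summit="431 514" data-summit-m="1094" d="M435 257l-6 10-10 7-8 11-24 20-10 17-8 25-30 28-6 15 0 17-2 14 1 16 14 10 15 18-1 12 7 16 0 20 4 15 156 0 1-158-25-10-26 0-12-3-19-10-11-12-7-12-3-21 11-27z"/><path data-summit="525 278" data-summit-m="671" d="M527 143l-73 4-13 48-19 9-23 2 32 17 10 14 0 8-5 13 0 17-11 27 3 21 7 12 11 12 19 10 12 3 26 0 16 8 8 1z"/>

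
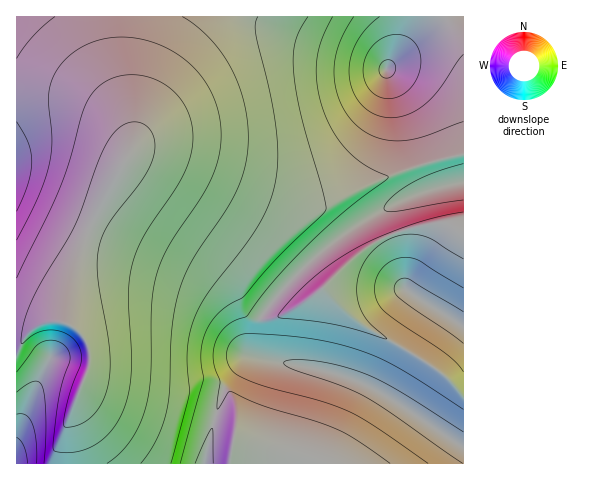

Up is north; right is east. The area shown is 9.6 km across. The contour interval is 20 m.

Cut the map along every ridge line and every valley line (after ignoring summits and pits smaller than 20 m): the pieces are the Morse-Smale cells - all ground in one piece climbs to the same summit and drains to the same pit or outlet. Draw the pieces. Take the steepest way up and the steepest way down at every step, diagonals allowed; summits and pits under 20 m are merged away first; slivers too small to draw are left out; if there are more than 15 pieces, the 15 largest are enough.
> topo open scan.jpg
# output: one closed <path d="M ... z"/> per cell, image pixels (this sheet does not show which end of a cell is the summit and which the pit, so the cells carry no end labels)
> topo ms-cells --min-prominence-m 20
<path d="M463 16l-345 0 2 50 13 60 0 14-5 15 5-3 24 2 37 11 76 31 29 7 24 0 19-6 58-26 33-10 28-6 3-2z"/><path d="M106 193l-25 53-9 31-7 39 0 6 10 6 7 6 6 12 2 21-7 17 44 15 58 11 49 14 3 4-6 27 0 9 233-1 0-15-2-2-87-57-24-10-25-8-63-13-4-11 2-29-20-14-10-19-24-19-87-52-12-11z"/><path d="M117 16l-101 1 1 329 5-3 3-7 9-8 8-5 10-3 13 2 5-35 11-41 11-24 40-76 1-20-13-60z"/><path d="M150 152l-17 0-9 8-17 33 1 10 30 23 69 40 16 11 11 13 7 14 18 13 3-1 15-21 31-32 52-39 47-26 57-17 0-27-2 0-62 17-67 29-10 3-24 0-33-9-72-29z"/><path d="M445 222l-35 6-35 14-21 16-31 30 28 29 84 51 28 27 1-161z"/><path d="M323 289l-42 27-21 4-1 27 2 9 6 4 59 11 37 13 35 19 65 45 1-52-29-28-84-51z"/><path d="M84 384l-4 5-13 34 1 41 163-1 6-35-3-4-49-14-30-4-40-11z"/><path d="M59 320l-13 2-8 3-13 11-4 8-5 3 1 117 50-1 0-40 21-52 2-21-5-11-10-11z"/><path d="M463 182l-33 8-23 8-54 30-45 35-31 32-16 23 5 1 8-1 28-14 18-13 40-38 29-18 25-8 26-5 8 2 15 9z"/>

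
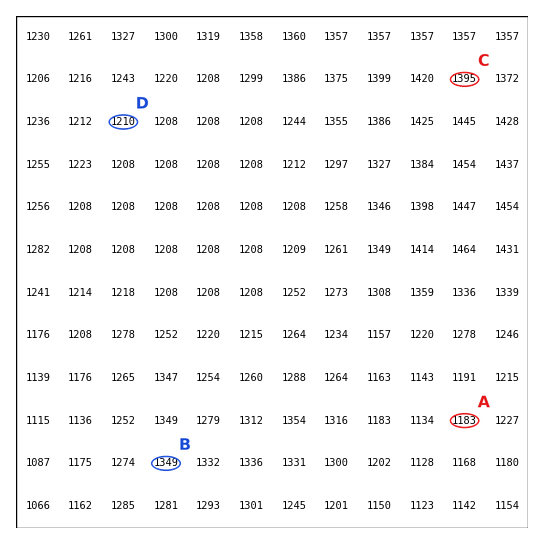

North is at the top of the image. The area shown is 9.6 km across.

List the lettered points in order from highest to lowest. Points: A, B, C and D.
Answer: C B D A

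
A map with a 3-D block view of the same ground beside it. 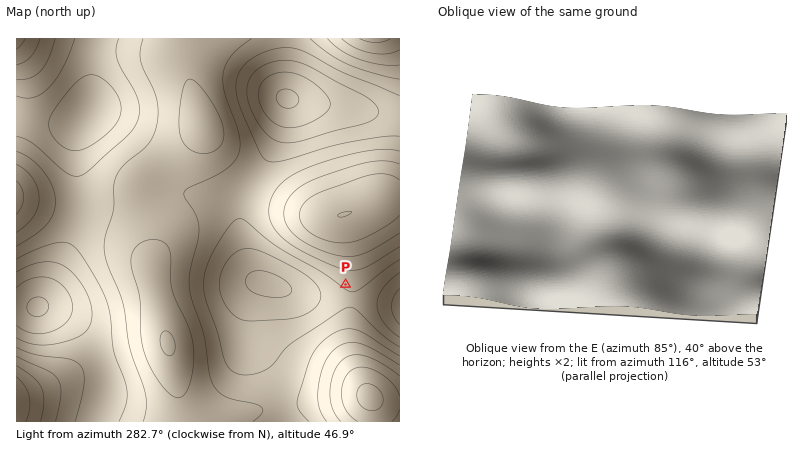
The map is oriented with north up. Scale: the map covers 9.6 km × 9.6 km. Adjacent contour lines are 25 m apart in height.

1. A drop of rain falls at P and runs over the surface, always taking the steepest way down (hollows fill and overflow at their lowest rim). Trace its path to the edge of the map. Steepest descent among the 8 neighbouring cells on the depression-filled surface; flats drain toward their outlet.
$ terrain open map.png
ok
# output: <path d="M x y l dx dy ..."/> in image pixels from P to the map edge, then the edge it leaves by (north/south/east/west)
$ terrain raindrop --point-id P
<path d="M346 284l-4 4 0 2 8 10 50 0"/>
exit: east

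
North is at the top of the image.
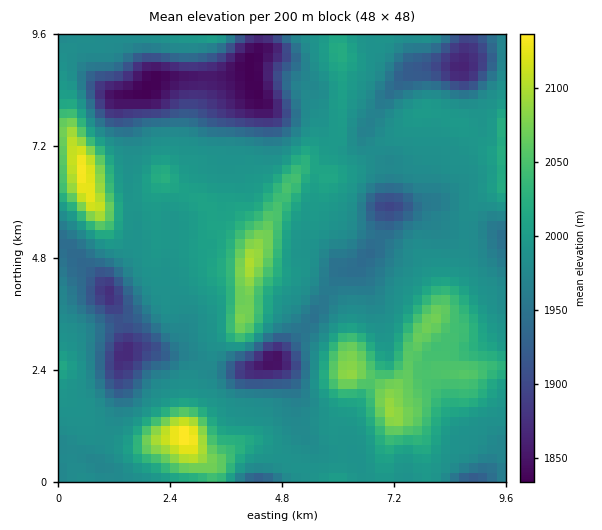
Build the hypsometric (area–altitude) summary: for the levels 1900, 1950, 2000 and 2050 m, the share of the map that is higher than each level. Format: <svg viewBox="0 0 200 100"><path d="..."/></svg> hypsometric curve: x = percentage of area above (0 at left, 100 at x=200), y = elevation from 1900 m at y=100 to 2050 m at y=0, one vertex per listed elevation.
<svg viewBox="0 0 200 100"><path d="M183 100l-21-33-106-34-38-33"/></svg>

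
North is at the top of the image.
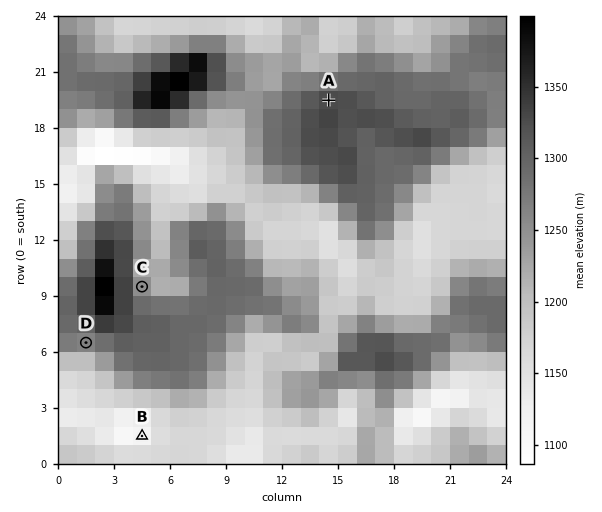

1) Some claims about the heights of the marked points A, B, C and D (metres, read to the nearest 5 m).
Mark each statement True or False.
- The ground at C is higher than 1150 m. True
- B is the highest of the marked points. False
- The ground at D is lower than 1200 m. False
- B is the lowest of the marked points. True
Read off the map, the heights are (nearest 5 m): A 1330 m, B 1110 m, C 1250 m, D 1265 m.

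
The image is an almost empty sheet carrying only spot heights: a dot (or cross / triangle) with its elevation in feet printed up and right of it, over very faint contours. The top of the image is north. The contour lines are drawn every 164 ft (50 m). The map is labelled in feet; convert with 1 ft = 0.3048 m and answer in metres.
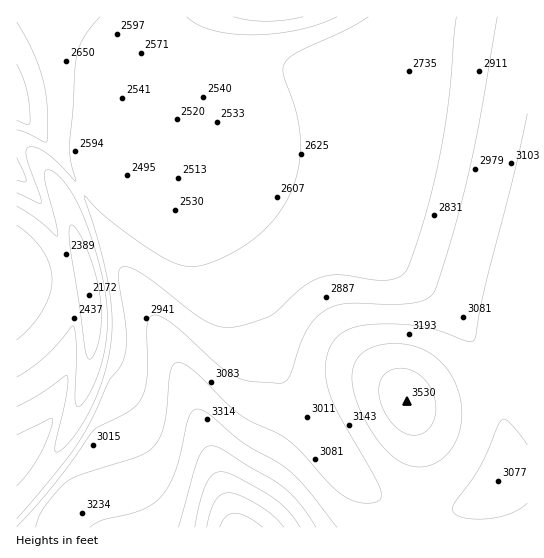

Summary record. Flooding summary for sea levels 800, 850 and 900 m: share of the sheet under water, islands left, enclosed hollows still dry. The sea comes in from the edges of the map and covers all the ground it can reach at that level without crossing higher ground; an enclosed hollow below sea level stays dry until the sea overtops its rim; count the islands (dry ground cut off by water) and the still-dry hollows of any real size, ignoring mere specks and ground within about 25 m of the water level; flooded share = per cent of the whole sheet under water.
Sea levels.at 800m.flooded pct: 27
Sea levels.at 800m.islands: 0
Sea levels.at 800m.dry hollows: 0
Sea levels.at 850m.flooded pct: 49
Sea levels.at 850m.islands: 0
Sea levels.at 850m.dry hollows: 0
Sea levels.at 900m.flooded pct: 60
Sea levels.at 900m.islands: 0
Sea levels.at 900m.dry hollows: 0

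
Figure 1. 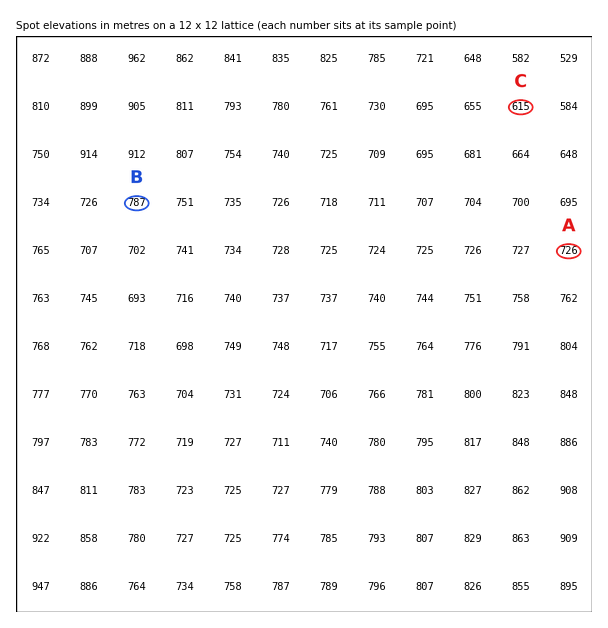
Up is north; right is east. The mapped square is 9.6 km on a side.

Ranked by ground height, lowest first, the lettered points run C A B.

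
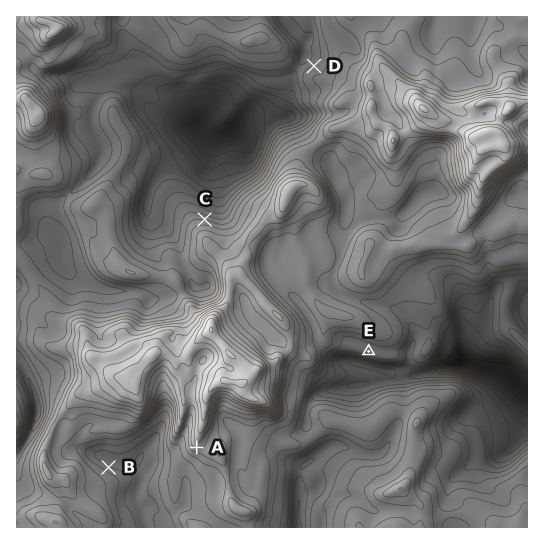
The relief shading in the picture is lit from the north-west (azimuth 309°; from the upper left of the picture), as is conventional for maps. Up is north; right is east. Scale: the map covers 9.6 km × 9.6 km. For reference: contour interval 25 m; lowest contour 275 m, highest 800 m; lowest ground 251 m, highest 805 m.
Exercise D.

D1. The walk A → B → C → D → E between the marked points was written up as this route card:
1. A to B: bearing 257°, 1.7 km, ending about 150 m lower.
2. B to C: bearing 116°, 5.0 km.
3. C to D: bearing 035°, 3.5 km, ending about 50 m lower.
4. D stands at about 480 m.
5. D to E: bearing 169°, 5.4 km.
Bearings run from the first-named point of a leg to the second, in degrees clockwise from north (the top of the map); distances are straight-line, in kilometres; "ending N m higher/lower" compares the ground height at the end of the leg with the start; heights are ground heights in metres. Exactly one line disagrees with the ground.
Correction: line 2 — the bearing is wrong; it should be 021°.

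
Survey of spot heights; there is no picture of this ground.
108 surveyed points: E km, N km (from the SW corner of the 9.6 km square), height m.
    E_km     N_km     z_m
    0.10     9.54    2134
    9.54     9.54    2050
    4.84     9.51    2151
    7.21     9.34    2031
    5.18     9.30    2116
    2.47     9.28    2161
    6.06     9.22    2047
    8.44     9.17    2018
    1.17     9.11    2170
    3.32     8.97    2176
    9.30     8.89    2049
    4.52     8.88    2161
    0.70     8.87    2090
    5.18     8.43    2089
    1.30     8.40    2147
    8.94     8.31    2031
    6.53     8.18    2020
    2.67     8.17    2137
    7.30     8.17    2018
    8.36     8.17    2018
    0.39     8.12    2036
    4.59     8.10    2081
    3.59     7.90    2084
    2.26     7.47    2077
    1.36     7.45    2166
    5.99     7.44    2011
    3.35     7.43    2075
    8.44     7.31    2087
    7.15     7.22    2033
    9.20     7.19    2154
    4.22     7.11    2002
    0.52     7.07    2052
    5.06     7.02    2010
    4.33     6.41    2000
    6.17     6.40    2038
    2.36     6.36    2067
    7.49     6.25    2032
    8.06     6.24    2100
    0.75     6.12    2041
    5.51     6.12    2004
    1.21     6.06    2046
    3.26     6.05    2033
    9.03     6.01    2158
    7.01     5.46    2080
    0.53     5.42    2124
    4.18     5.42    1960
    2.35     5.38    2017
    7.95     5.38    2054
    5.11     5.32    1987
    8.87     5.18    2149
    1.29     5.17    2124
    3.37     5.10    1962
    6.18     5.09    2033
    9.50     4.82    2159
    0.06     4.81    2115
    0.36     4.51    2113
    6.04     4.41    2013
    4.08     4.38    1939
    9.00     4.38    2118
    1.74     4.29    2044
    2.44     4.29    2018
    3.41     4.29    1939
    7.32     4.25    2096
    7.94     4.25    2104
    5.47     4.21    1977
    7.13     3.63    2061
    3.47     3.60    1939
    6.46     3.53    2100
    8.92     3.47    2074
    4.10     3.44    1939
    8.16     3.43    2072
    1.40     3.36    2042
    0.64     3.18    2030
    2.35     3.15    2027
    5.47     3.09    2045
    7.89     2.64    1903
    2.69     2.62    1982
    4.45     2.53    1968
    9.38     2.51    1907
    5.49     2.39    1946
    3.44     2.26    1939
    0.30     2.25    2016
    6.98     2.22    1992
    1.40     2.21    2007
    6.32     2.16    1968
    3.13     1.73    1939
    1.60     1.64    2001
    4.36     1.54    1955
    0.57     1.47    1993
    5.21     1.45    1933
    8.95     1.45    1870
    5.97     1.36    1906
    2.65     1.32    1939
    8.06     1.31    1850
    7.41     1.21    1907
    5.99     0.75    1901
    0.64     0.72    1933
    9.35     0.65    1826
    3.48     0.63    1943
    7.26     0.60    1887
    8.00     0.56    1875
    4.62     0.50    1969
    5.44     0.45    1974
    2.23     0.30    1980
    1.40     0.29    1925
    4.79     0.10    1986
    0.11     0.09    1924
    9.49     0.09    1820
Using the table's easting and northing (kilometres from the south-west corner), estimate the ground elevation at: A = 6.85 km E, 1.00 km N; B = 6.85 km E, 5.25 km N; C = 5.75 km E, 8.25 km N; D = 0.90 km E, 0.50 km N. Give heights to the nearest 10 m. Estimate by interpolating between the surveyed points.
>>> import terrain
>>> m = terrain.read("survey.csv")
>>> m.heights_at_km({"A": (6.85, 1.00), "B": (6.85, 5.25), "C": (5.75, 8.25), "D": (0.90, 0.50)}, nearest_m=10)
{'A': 1900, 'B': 2070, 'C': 2050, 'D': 1920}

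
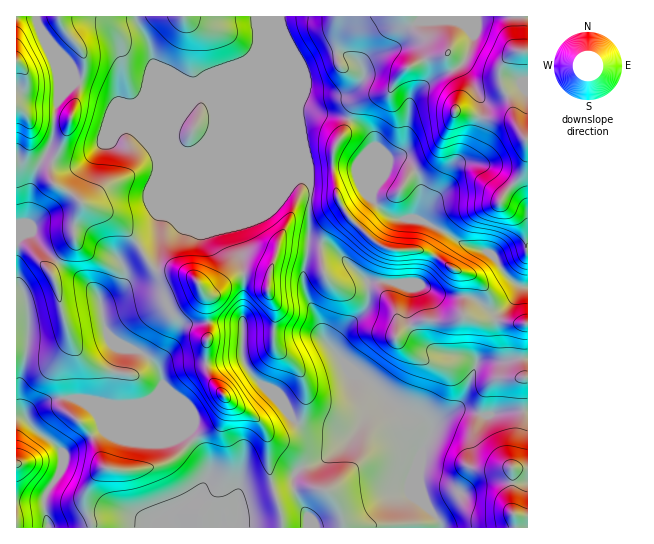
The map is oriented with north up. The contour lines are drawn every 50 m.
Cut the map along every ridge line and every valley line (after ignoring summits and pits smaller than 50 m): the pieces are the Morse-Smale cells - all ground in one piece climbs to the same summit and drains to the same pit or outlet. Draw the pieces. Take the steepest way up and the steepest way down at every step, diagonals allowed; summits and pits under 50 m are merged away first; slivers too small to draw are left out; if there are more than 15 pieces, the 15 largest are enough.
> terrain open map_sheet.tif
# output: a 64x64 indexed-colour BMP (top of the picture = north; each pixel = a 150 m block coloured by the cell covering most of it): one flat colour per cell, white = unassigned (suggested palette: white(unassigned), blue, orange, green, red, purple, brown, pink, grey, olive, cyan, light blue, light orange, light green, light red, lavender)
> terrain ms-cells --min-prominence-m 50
<image width="64" height="64" href="data:image/bmp;base64,Qk12CAAAAAAAAHYAAAAoAAAAQAAAAEAAAAABAAQAAAAAAAAIAAATCwAAEwsAABAAAAAAAAAA////ALR3HwAOf/8ALKAsACgn1gC9Z5QAS1aMAMJ34wB/f38AIr28AM++FwDox64AeLv/AIrfmACWmP8A1bDFAAAAu7u8zMzMzMAAAAiIIiIiIiIiIiIiIiIiKqqqqqoAAAC7u7zMzMzMwAAACIgiIiIiIiIiIiIiIiKqqqqqqgAAALu7vMzMzMzMAACIiCIiIiIiIiIiIiIiIqqqqqqqAAAAu7u8zMzMzMzMCIiIIiIiIiIiIiIiIiIqqqqqqqoAAAC7u7zMzMzMzMzIiIiIIiIiIiIiIiIiIiqqqqqqqgAAAAu7vMzMzMzMzMyIiIiIgiIiIiIiIiIiqqqqqqqqAAAAC7u7zMzMzMzMzIiIiIiIgiIiIiIiIiKqqqqqqqoAAAAAu7u7u7vMzMzMiIiIiIiIIiIiIiIiIiqqqqqqqgoAAAC7u7u7u7u8zMyIiIiIiIiIIiIiIiIiKqqqqqqqqgAAALu7u7u7u7u8yIiIiIiIiIiIIiIiIiIqqqqqqqqqAAALu7u7u7u7u7vIiIiIiIiIiIiCIiIiIiqqqqqqqqoAC7u7u7u7u7u7u9iIiIiIiIiIiIgiIiIiIqqqqqqqqgC7u7u7u7u7u7vd3diIiIiIiGZmZmIiIiIiqqqqqqqqC7u7u7u7u7u73d3d3YiIiIiGZmZmYiIiIiIqqqqqqqoBu7u7u7u7u93d3d3diIiIiGZmZmZmIiIiIiIqoiIqqhEbu7u7sQAN3d3d3d2IiIiGZmZmZmZmIiIiIiIiIiIiERERERERAAAN3d3d3YiIiGZmZmZmZmYiIiIiIiIiIiIREREREREQAADd3d3YiIiGZmZmZmZmYiIiIiIiIiIiIgERERERERAAAN3d3YiIiGZmZmZmZmYiIiIiIiIiIiIiAREREREREAAA3d3diIiGZmZmZmZmIiIiIiIiIiIiIiABEREREREQAAXd3d2IiIZmZmZmZmIiIiIiIiIiIiIiIAERERERERAAVV3d3YiIZmZmZmZmIiIiIiIiIiIiIiIgAREREREREFVVXd3diIhmZmZmZmIiIiIiIiIiIiIiIiABERERERFVVVVV3d2IiGZmZmZmYiIiIiIiIiIiIiIiIAARERERFVVVVVXd3YiIZmZmZmYiIiIiIiIiIiIiIiIiABEREREVVVVVVVXdiIhmZmZmZiIiIiIiACIiIiIiIiQAERERERVVVVVVVVUAAGZmZmZiIiIiIiIAAAAARERERAERERERFVVVVVVVVQAAZmZmZmIiIiIiIAAAAABET/REAREREREVVVVVVVVVAABmZmZmYiIiIiIgAAAAAE///0QRERERERFVVVVVVVVQAGZmZmYiIiIiIgAAAJmZ////9BERERERERVVVVVVVVUABmZmZiIiAAAAAACZmZn////0EREREREREVVVVVVVVVUGYGZmIiAACZmZmZmZmf//9EQREREREREVVVVVVVVVVQAAZmYiAACZmZmZmZmf///0RBERERERERVVVVVVVVVVAABmZiIACZmZmZmZn////0REERERERERERVVVVVVVVUAAAZmIgCZmZmZmZ/////0REQREREREREREVVVVVVVVQAABmZgmZmZn///////RERERBERERERERERFVVVVVVQAAAGZmCZmZn//////0REREREERERERERERERVVVVVVAAAABmYAmZn//////0REREREQRERERERERERFVVVVVVVAAAGZgAJmf////RERERERERBERERERERERERVVVVVVVVAABmAACZn/REREREREREREERERERERERERERVVVVVVVVAGYAAJmZREREREREREREQRERERERERERERERFVVVVVUAAJmZmZMzRERERERERERBERERERERERERERERFVVVVVAAmZmZmTM0REREREREREEREREREREREREREREREe7u7gCZmZmZMzNEREREREREQRERERERERERERERERHu7u7ud5mZmZkzMzRERERERERBEREQAREREREREREe7u7u7ud5mZmZmTMzM0REREREREEREAAAERERERERHu7u7u7ud3mZmZmZMzMzNEREREREQREQAAABERERER7u7u7u7ud3eZmZmZkzMzMzRERERERBERAAAAABEREQDu7u7u7ud3d5mZmZmTMzMzNEREREREEREQAAAAARAAAe7u7u7ud3d3mZmZmTMzMzMzREREREMRERAAAAAAAAAR7u7u7ud3d3mZmZmTMzMzMzNEREREMxEREAAAAAAAAREe7u7ud3d3eZmZMzMzMzMzMzREMzMzEREQAAAAABERER7u7ud3d3dzMzMzMzMzMzMzMzMzMzMRERAAAAAREREREe7hd3d3d3czMzMzMzMzMzMzMzMzMxEREQAAAREREREREXd3d3d3dzMzMzMzMzMzMzMzMzMzEREREAERERERERF3d3d3d3d3MzMzMzMzMzMzMzMzMzMRERERERERERERd3d3d3d3d3czMzMzMzMzMzMzMzMzMxEREREREREREXd3d3d3d3d3czMzMzMzMzMzMzMzMzMzEREREREREREXd3d3d3d3d3dzMzMzMzMzMzMzMzMzMzMRERERERERERd3d3d3d3d3dzMzMzMzMzMzMzMzMzMzMxERERERERERF3d3d3d3d3d3MzMzMzMzMzMzMzMzMzMzERERERERERF3d3d3d3d3d3MzMzMzMzMzMzMzMzMzMzMREREREREREXd3d3d3d3d3czMzMzMzMzMzMzMzMzMzMxEREREREREXd3d3d3d3d3dzMzMzMzMzMzMzMzMzMzMz"/>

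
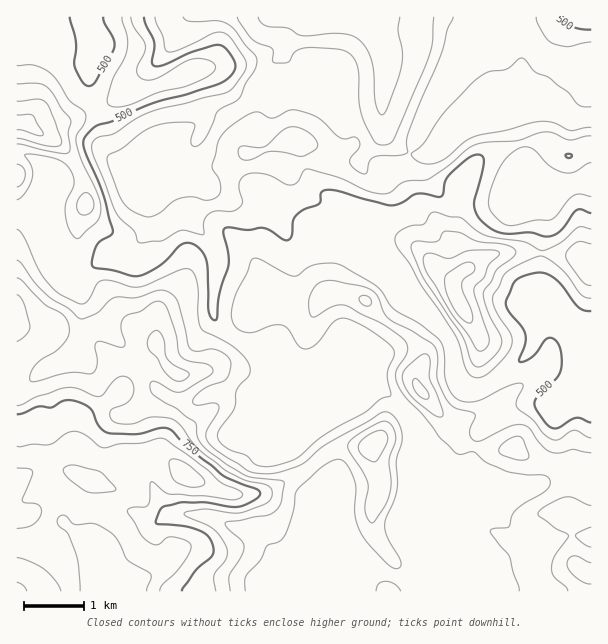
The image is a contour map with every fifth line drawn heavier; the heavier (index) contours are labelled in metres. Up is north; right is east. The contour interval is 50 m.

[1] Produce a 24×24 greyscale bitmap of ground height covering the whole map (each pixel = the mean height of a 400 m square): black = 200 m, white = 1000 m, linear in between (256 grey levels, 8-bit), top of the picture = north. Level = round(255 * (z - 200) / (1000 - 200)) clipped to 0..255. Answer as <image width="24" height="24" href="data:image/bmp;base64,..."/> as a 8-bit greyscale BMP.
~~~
<image width="24" height="24" href="data:image/bmp;base64,Qk12BgAAAAAAADYEAAAoAAAAGAAAABgAAAABAAgAAAAAAEACAAATCwAAEwsAAAABAAAAAAAAAAAAAAEBAQACAgIAAwMDAAQEBAAFBQUABgYGAAcHBwAICAgACQkJAAoKCgALCwsADAwMAA0NDQAODg4ADw8PABAQEAAREREAEhISABMTEwAUFBQAFRUVABYWFgAXFxcAGBgYABkZGQAaGhoAGxsbABwcHAAdHR0AHh4eAB8fHwAgICAAISEhACIiIgAjIyMAJCQkACUlJQAmJiYAJycnACgoKAApKSkAKioqACsrKwAsLCwALS0tAC4uLgAvLy8AMDAwADExMQAyMjIAMzMzADQ0NAA1NTUANjY2ADc3NwA4ODgAOTk5ADo6OgA7OzsAPDw8AD09PQA+Pj4APz8/AEBAQABBQUEAQkJCAENDQwBEREQARUVFAEZGRgBHR0cASEhIAElJSQBKSkoAS0tLAExMTABNTU0ATk5OAE9PTwBQUFAAUVFRAFJSUgBTU1MAVFRUAFVVVQBWVlYAV1dXAFhYWABZWVkAWlpaAFtbWwBcXFwAXV1dAF5eXgBfX18AYGBgAGFhYQBiYmIAY2NjAGRkZABlZWUAZmZmAGdnZwBoaGgAaWlpAGpqagBra2sAbGxsAG1tbQBubm4Ab29vAHBwcABxcXEAcnJyAHNzcwB0dHQAdXV1AHZ2dgB3d3cAeHh4AHl5eQB6enoAe3t7AHx8fAB9fX0Afn5+AH9/fwCAgIAAgYGBAIKCggCDg4MAhISEAIWFhQCGhoYAh4eHAIiIiACJiYkAioqKAIuLiwCMjIwAjY2NAI6OjgCPj48AkJCQAJGRkQCSkpIAk5OTAJSUlACVlZUAlpaWAJeXlwCYmJgAmZmZAJqamgCbm5sAnJycAJ2dnQCenp4An5+fAKCgoAChoaEAoqKiAKOjowCkpKQApaWlAKampgCnp6cAqKioAKmpqQCqqqoAq6urAKysrACtra0Arq6uAK+vrwCwsLAAsbGxALKysgCzs7MAtLS0ALW1tQC2trYAt7e3ALi4uAC5ubkAurq6ALu7uwC8vLwAvb29AL6+vgC/v78AwMDAAMHBwQDCwsIAw8PDAMTExADFxcUAxsbGAMfHxwDIyMgAycnJAMrKygDLy8sAzMzMAM3NzQDOzs4Az8/PANDQ0ADR0dEA0tLSANPT0wDU1NQA1dXVANbW1gDX19cA2NjYANnZ2QDa2toA29vbANzc3ADd3d0A3t7eAN/f3wDg4OAA4eHhAOLi4gDj4+MA5OTkAOXl5QDm5uYA5+fnAOjo6ADp6ekA6urqAOvr6wDs7OwA7e3tAO7u7gDv7+8A8PDwAPHx8QDy8vIA8/PzAPT09AD19fUA9vb2APf39wD4+PgA+fn5APr6+gD7+/sA/Pz8AP39/QD+/v4A////ANnQz9bWz7ysmoJ8fHx8fH91cnh6e4iQns/O0NXPyMW5pY1+fHx8fIFzcXJ4f4SRnM7O0NHLubixnIuFfnx8hH1xcXR8gIWOkdDNy8jEu62nqKeXgnx8jIVxcXN0eYeUk9DNz9HJwcnOv6qYiH18jJBycXFxdXuFi8nJy8fCw8y7knduc4GCmpFycnt/i4uFhr29wLeytrSUcWlpaG5+mJl0fIV/iYFtcq+ztqidm5aHe2poaGhqcn15joF6dmhVWZSbn5uik5OKfG1oaGlpaXGWimlqb2lZUpSOjZGXmZ2RhnNoaWpoaHCPgW1+aGVjU52Wi46RnpV6cmtqbnFpanSBdHmQdF5dUp+WgYONloxxZXR1dn11fnxubZiKZVZUWZN3aHV5fH5wYnJ6eIGFhWxoh6GCYlZab3xnZWFcXWprW21xbHJyamd0l56TdmZshW9lbF9VUFhcWmhlYmptaGp8g4eCeGxugGhnd2xOQ0hLV1pcX2VpaWdsc3FeTk9UZ2xmeGlAPj9AQ1FZV11gWlVeYWhWR0dIUHdmcVM+Pj49Q09QT1FLQklJTWRdSkhOTX+HckpBPz8/RE9PU09EPDdAOkVVUFBZWaCTd2BURUFAPkVFS0U8MSY+Pzg5PEJBPZCFbWt0aFxSSTw3Ojc4KiAzRj44ODg5QXlxYmJ0bXN0Zks0NTU4KR8oQkY/PT5CR2toYFtsaFRhZEoyLTIxIx4jOEhGRENLTGtqXlxtX0ZESDEiIBwdGh0jM0RIRUpaXw=="/>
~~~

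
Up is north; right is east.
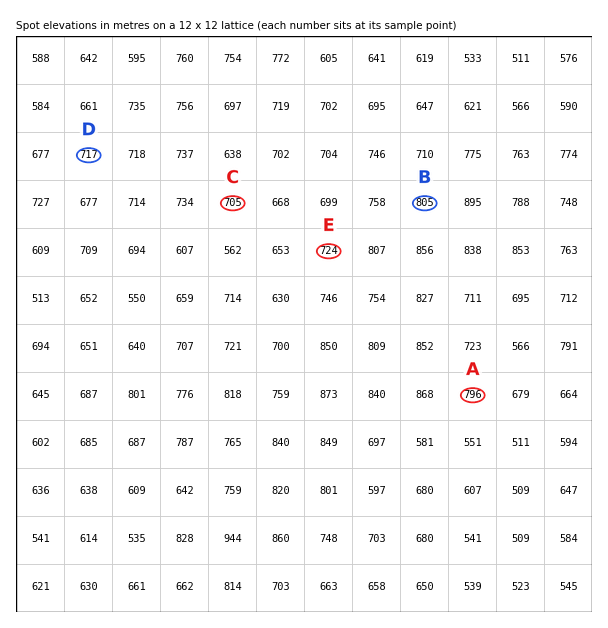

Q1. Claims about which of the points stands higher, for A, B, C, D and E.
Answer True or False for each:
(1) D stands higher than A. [False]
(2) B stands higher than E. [True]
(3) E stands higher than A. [False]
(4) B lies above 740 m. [True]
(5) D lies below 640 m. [False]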